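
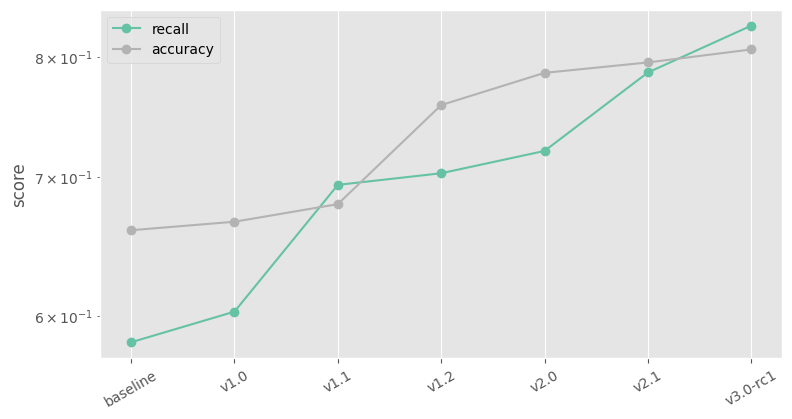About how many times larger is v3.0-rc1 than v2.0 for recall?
≈ 1.21×

v3.0-rc1 ≈ 0.85, v2.0 ≈ 0.70; 0.85/0.70 ≈ 1.21.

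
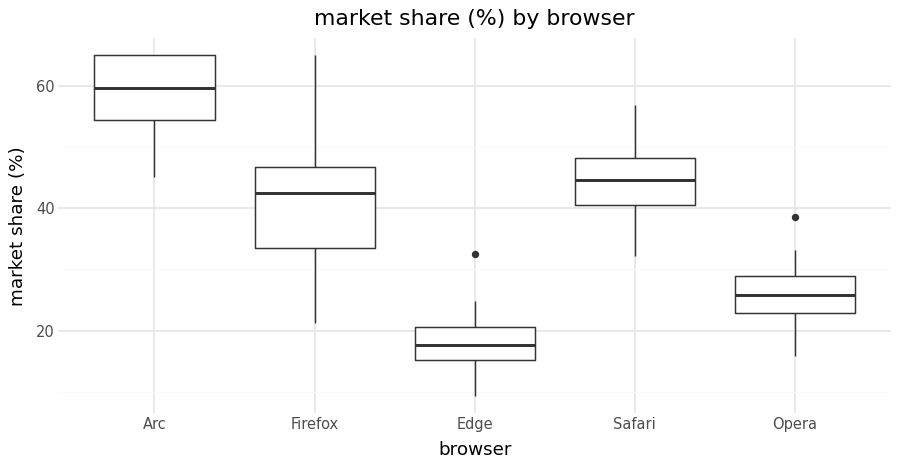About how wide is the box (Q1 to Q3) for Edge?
Q3 ≈ 20, Q1 ≈ 15; IQR ≈ 5.

≈ 5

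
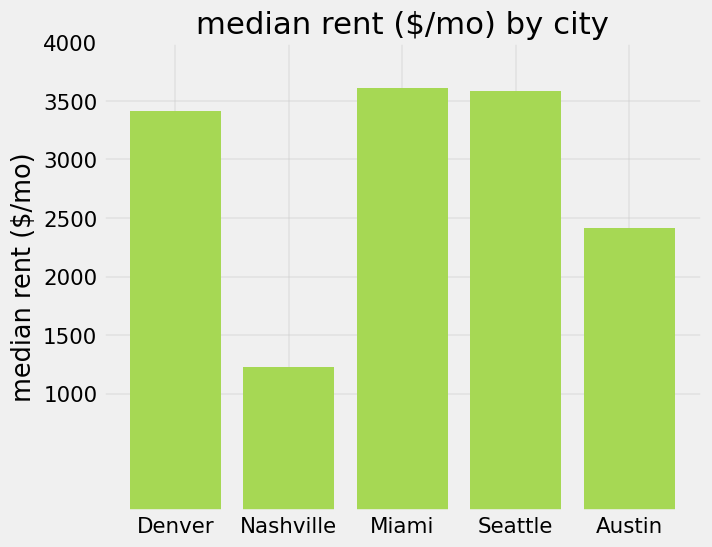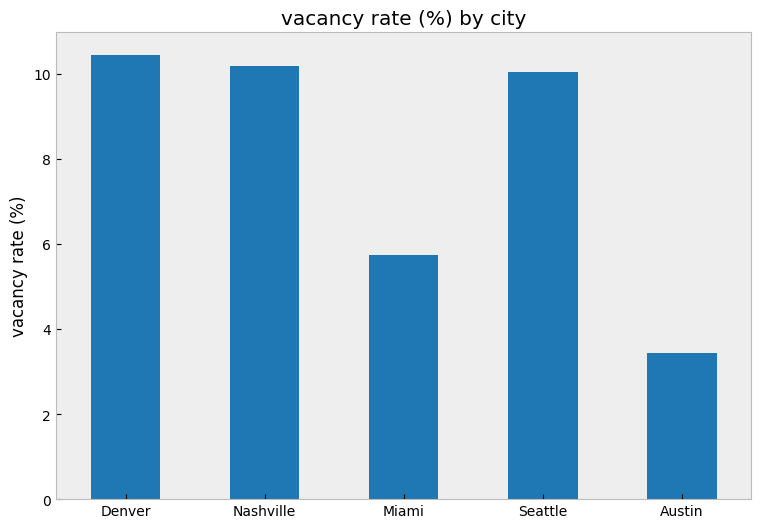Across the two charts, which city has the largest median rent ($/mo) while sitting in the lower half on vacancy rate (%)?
Chart 2 median vacancy rate (%) ≈ 10; below-median cities: Miami, Austin. Among those, Miami has the highest median rent ($/mo) (≈ 3500).

Miami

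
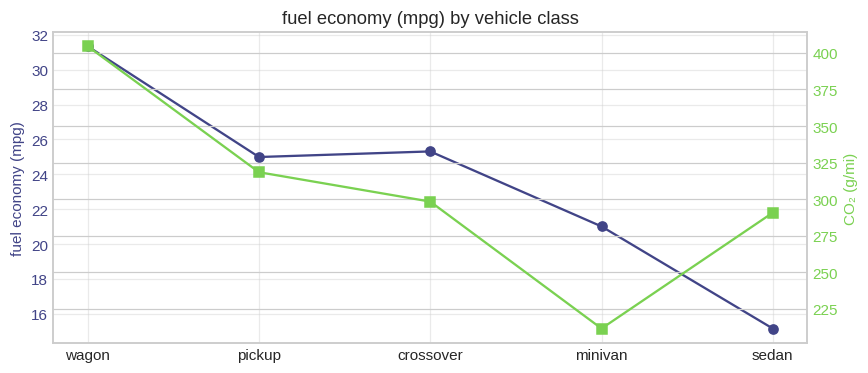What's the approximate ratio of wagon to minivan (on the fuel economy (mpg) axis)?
≈ 1.45×

wagon ≈ 32, minivan ≈ 22; 32/22 ≈ 1.45.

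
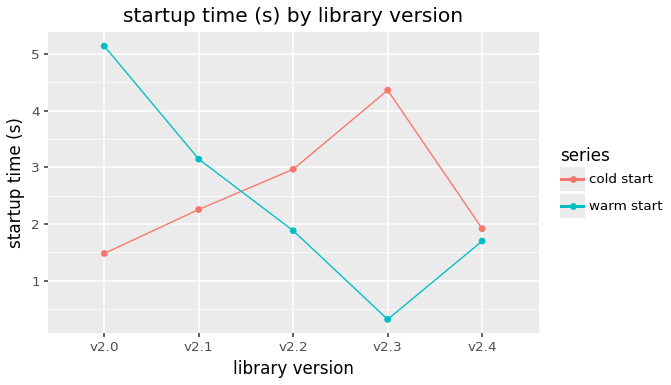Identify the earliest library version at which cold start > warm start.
v2.1: cold start ≈ 2.5 vs warm start ≈ 3.0 (not yet); v2.2: cold start ≈ 3.0 vs warm start ≈ 2.0 (first crossover).

v2.2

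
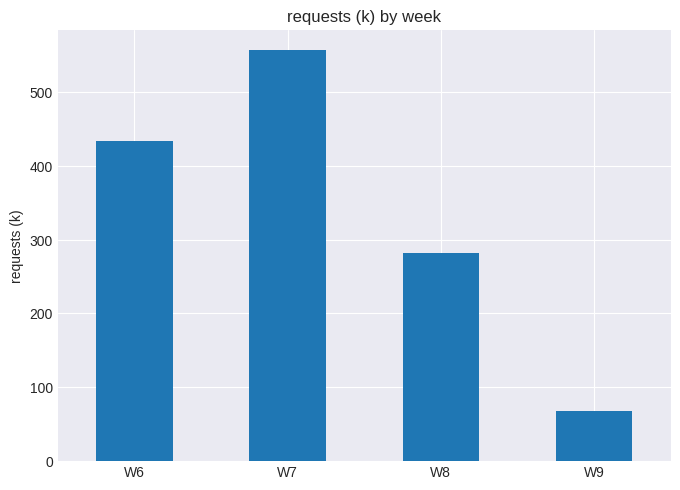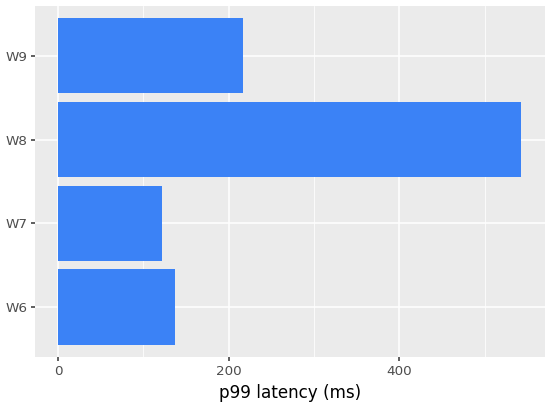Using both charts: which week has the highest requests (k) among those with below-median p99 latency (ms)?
W7

Chart 2 median p99 latency (ms) ≈ 200; below-median weeks: W6, W7. Among those, W7 has the highest requests (k) (≈ 600).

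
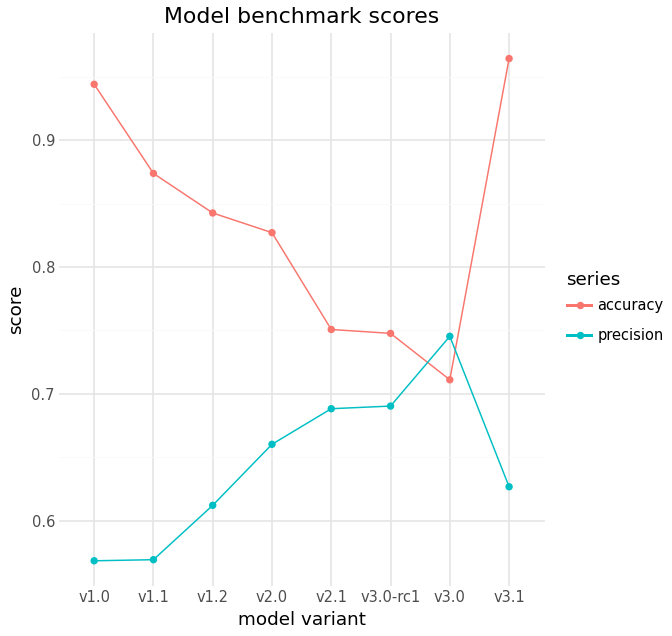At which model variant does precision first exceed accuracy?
v3.0

v3.0-rc1: precision ≈ 0.70 vs accuracy ≈ 0.75 (not yet); v3.0: precision ≈ 0.75 vs accuracy ≈ 0.70 (first crossover).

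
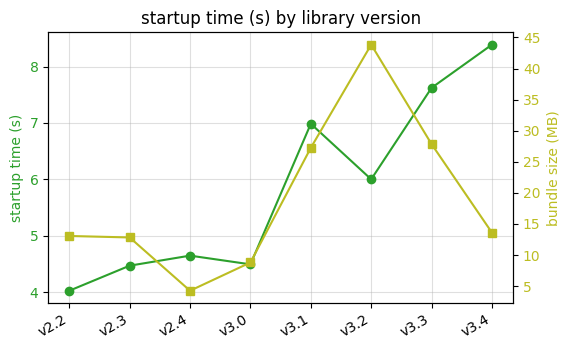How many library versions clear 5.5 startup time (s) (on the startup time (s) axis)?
Above 5.5: v3.1, v3.2, v3.3, v3.4.

4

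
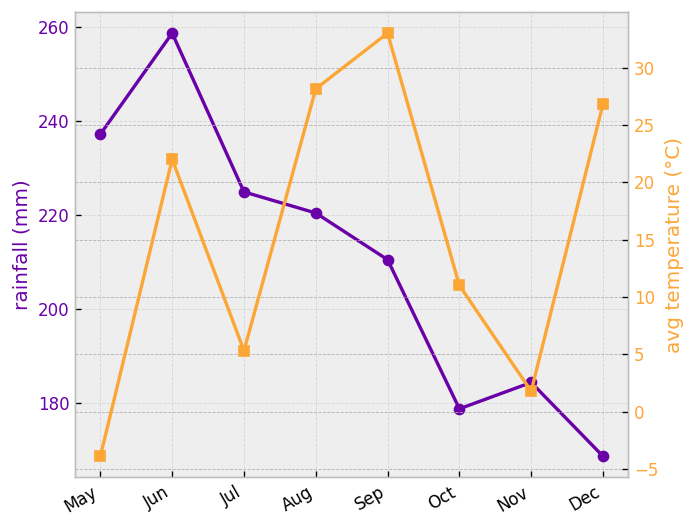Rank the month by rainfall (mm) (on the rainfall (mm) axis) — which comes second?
May

Top 3 (on the rainfall (mm) axis): Jun ≈ 260, May ≈ 240, Jul ≈ 220.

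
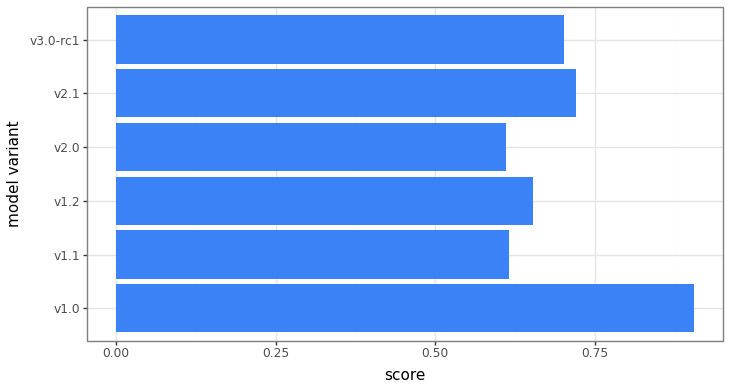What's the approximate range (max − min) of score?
≈ 0.3

Max v1.0 ≈ 0.9, min v2.0 ≈ 0.6; range ≈ 0.3.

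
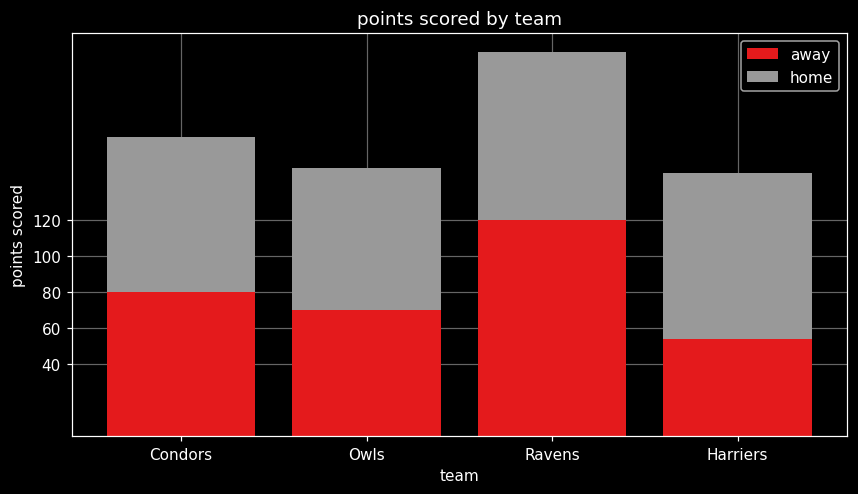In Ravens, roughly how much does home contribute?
≈ 100

home top ≈ 220, bottom ≈ 120; segment ≈ 100.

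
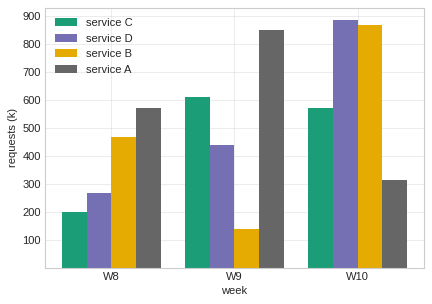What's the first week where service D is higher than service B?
W9

W8: service D ≈ 300 vs service B ≈ 500 (not yet); W9: service D ≈ 400 vs service B ≈ 100 (first crossover).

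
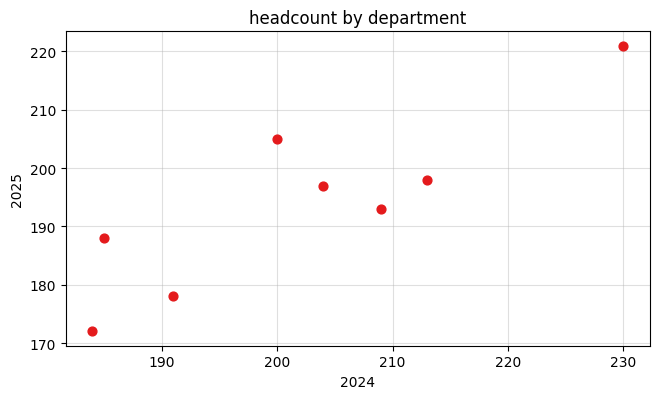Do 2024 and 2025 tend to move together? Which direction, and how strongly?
Points are positively correlated; strong (|r| ≈ 0.9).

positive, strong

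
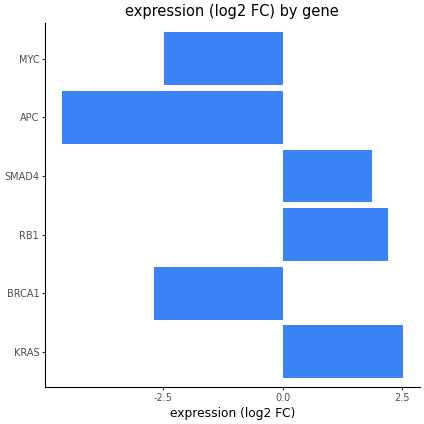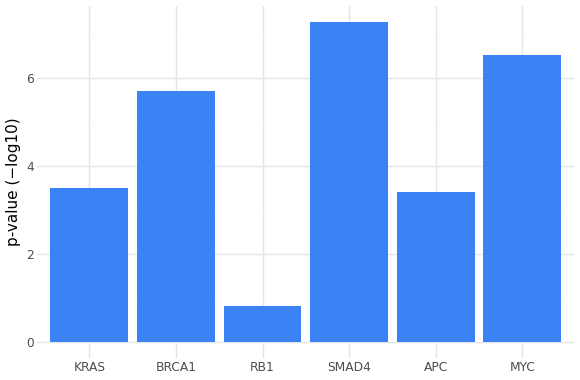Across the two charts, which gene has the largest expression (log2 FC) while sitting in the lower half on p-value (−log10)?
KRAS

Chart 2 median p-value (−log10) ≈ 5; below-median genes: KRAS, RB1, APC. Among those, KRAS has the highest expression (log2 FC) (≈ 2.5).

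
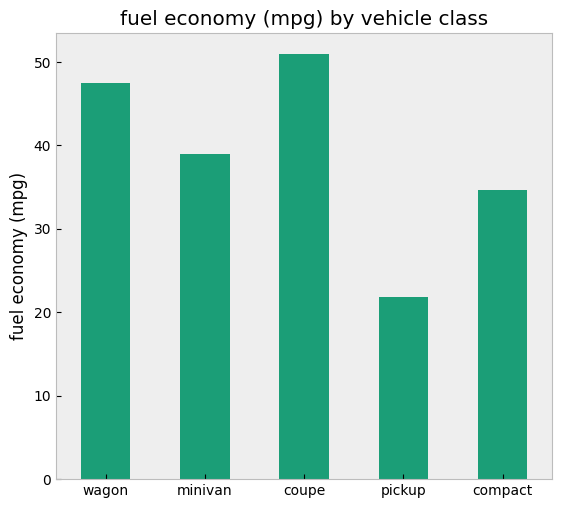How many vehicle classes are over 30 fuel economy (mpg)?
4

Above 30: wagon, minivan, coupe, compact.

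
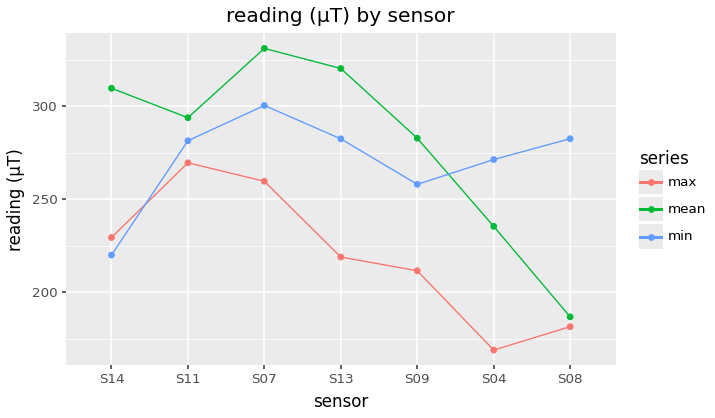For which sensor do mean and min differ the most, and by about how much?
S08, ≈ 100 µT

S08: mean ≈ 180, min ≈ 280 → gap ≈ 100. Next-largest (S14) is only ≈ 80.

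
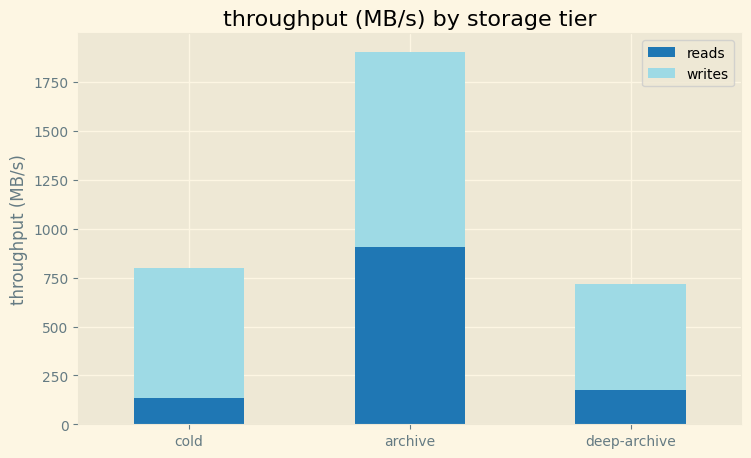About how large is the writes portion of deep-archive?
≈ 600

writes top ≈ 800, bottom ≈ 200; segment ≈ 600.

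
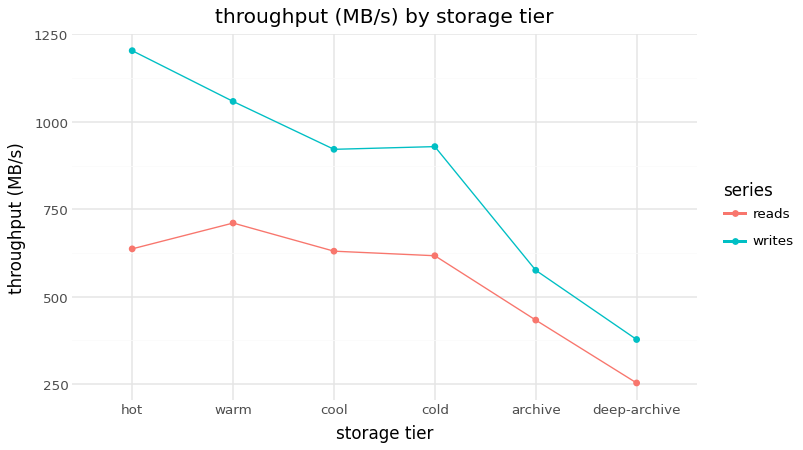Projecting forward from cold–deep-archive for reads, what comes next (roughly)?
≈ 150

Last three: 600, 400, 300 → slope ≈ -150/step → next ≈ 150.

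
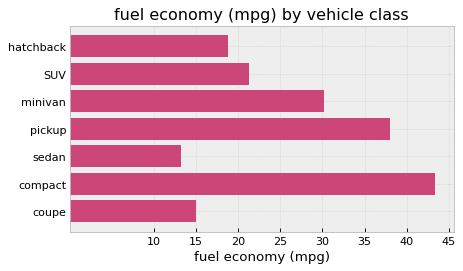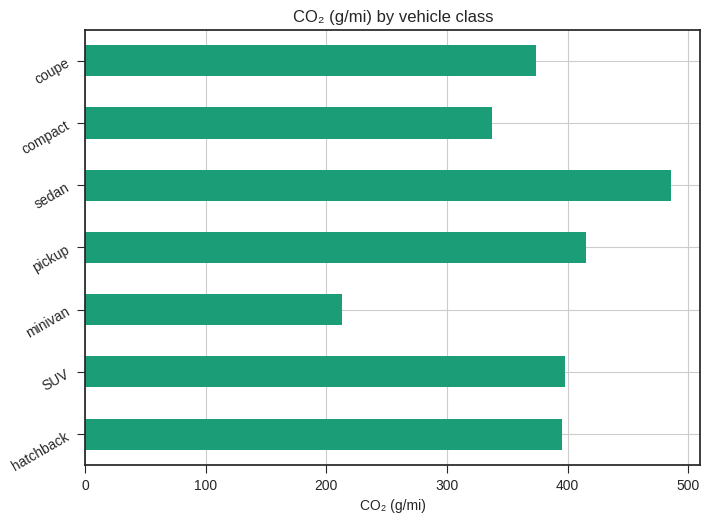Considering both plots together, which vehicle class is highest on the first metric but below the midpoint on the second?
Chart 2 median CO₂ (g/mi) ≈ 400; below-median vehicle classes: minivan, compact, coupe. Among those, compact has the highest fuel economy (mpg) (≈ 45).

compact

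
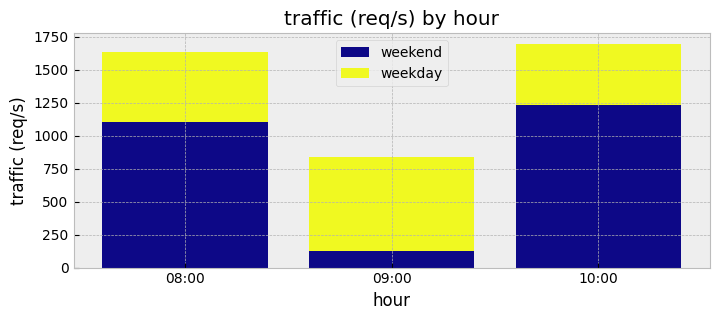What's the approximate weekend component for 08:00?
≈ 1200

weekend top ≈ 1200, bottom ≈ 0; segment ≈ 1200.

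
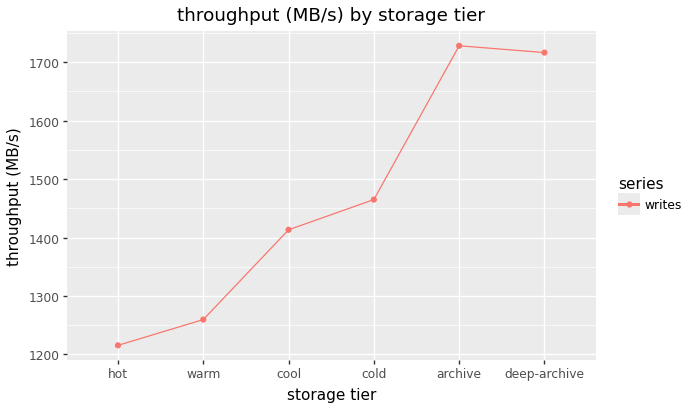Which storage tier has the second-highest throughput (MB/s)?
Top 3: archive ≈ 1750, deep-archive ≈ 1700, cold ≈ 1450.

deep-archive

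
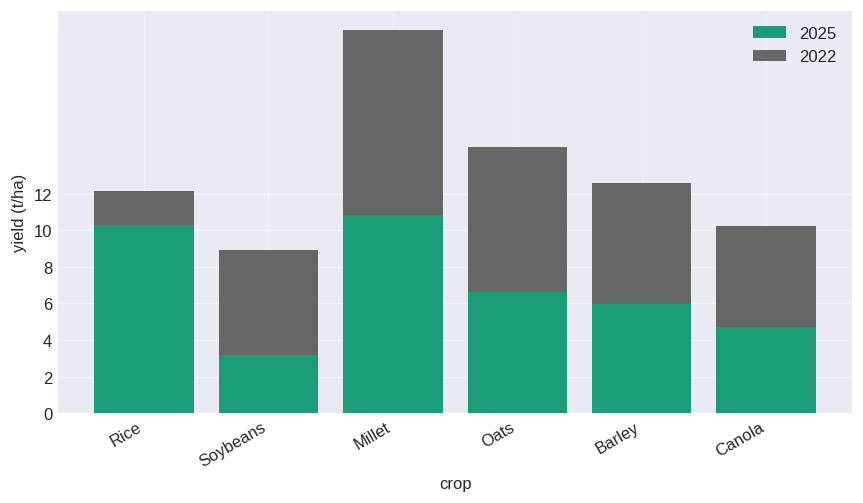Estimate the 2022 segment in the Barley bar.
≈ 6

2022 top ≈ 12, bottom ≈ 6; segment ≈ 6.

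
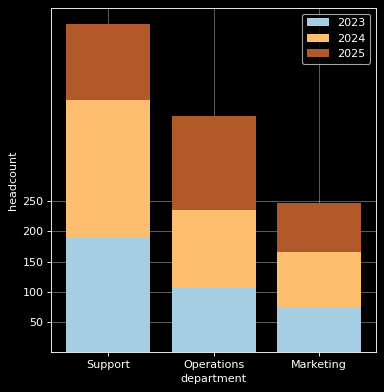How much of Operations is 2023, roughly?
2023 top ≈ 100, bottom ≈ 0; segment ≈ 100.

≈ 100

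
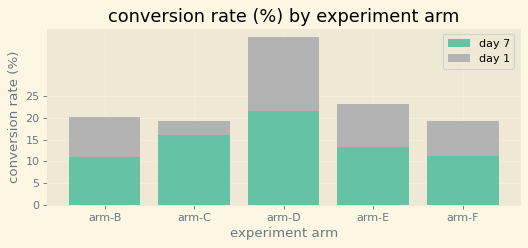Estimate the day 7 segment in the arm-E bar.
≈ 15

day 7 top ≈ 15, bottom ≈ 0; segment ≈ 15.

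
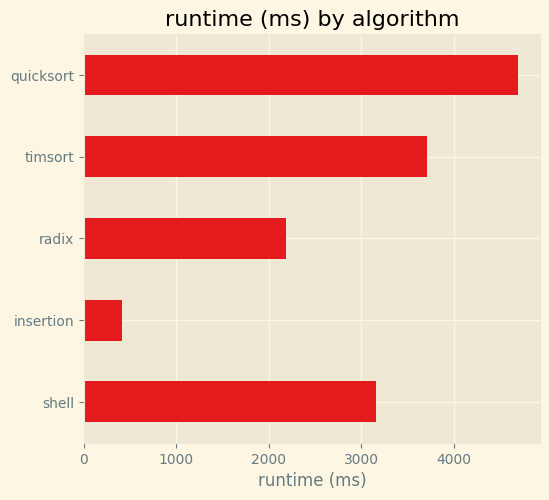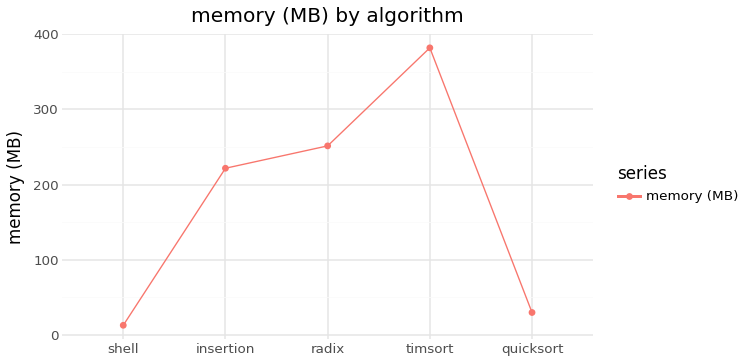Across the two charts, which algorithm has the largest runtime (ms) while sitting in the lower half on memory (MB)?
quicksort

Chart 2 median memory (MB) ≈ 200; below-median algorithms: shell, quicksort. Among those, quicksort has the highest runtime (ms) (≈ 4500).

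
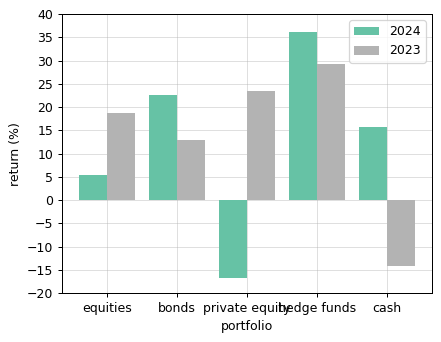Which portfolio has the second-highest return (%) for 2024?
bonds

Top 3 for 2024: hedge funds ≈ 35, bonds ≈ 25, cash ≈ 15.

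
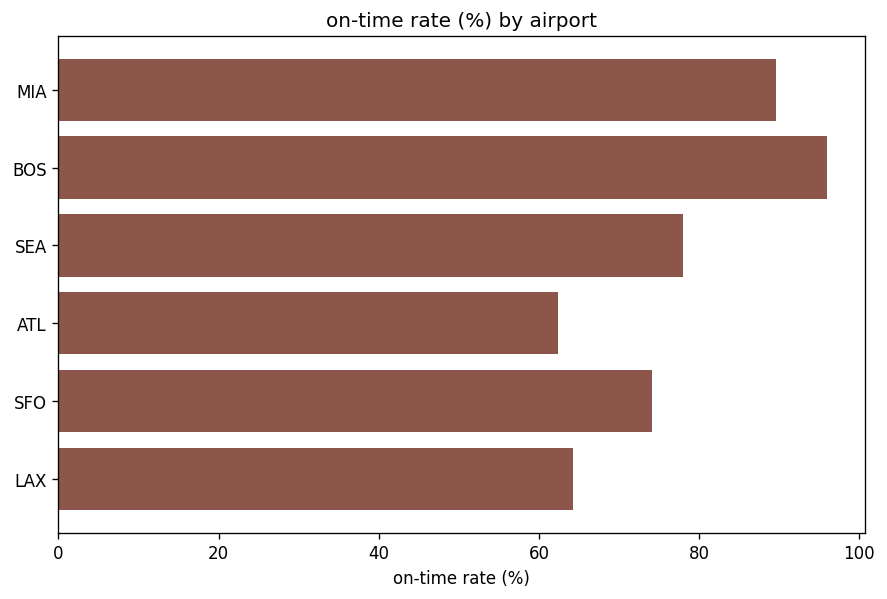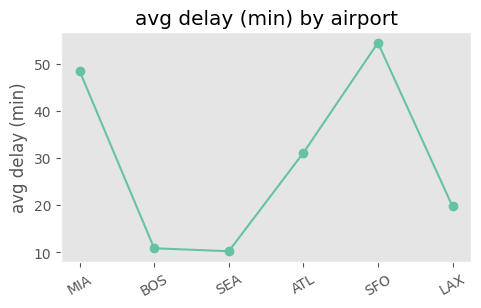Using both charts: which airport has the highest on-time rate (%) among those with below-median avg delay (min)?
Chart 2 median avg delay (min) ≈ 25; below-median airports: BOS, SEA, LAX. Among those, BOS has the highest on-time rate (%) (≈ 100).

BOS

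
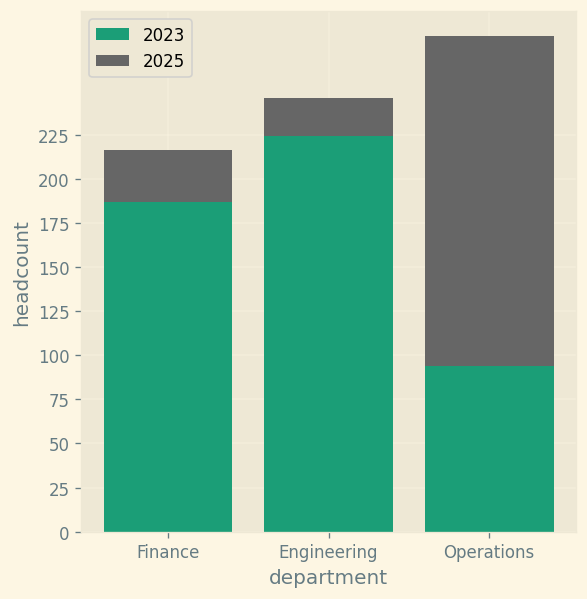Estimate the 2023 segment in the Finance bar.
≈ 175

2023 top ≈ 175, bottom ≈ 0; segment ≈ 175.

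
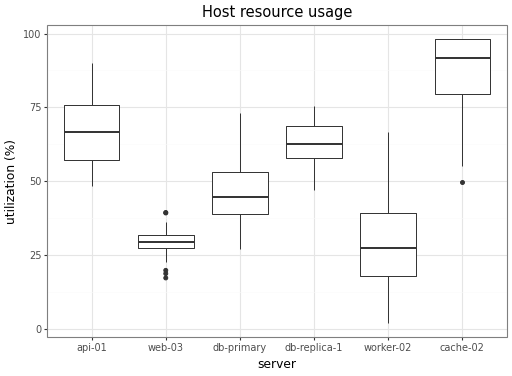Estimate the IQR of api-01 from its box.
≈ 20

Q3 ≈ 80, Q1 ≈ 60; IQR ≈ 20.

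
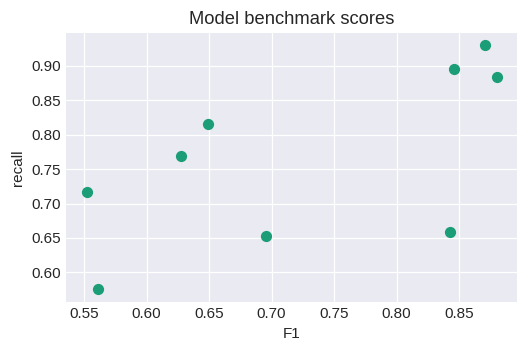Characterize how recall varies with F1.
positive, moderate

Points are positively correlated; moderate (|r| ≈ 0.6).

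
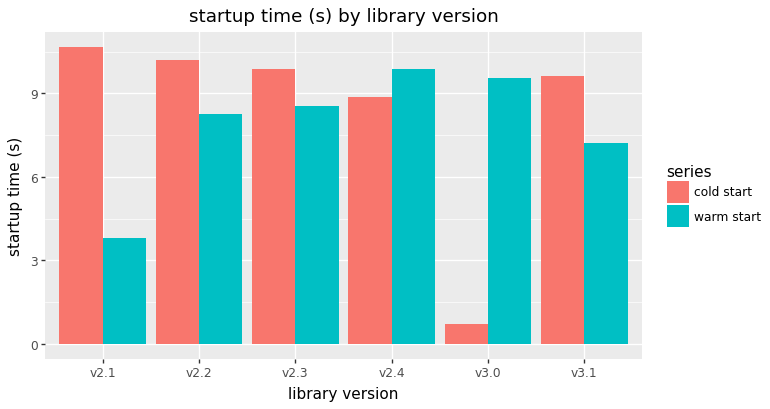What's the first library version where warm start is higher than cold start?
v2.3: warm start ≈ 9 vs cold start ≈ 10 (not yet); v2.4: warm start ≈ 10 vs cold start ≈ 9 (first crossover).

v2.4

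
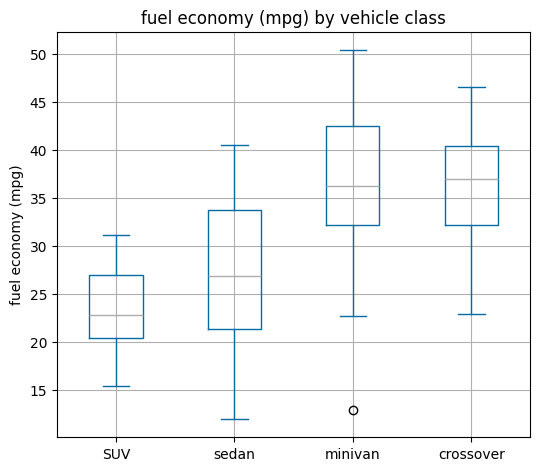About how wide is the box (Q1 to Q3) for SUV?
≈ 6

Q3 ≈ 26, Q1 ≈ 20; IQR ≈ 6.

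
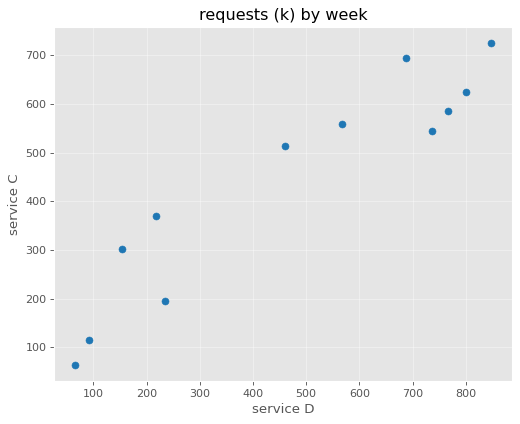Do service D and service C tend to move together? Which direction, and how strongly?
positive, strong

Points are positively correlated; strong (|r| ≈ 0.9).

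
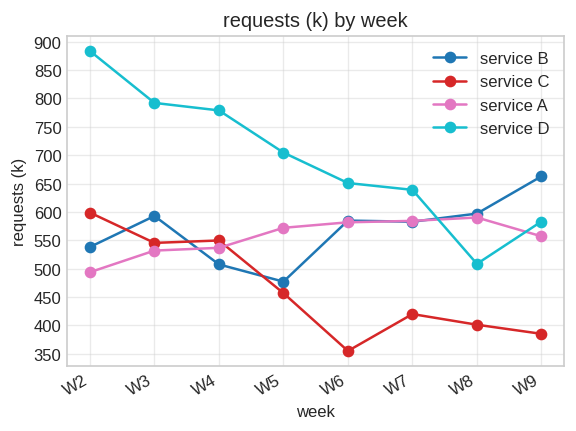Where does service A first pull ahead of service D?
W8

W7: service A ≈ 600 vs service D ≈ 650 (not yet); W8: service A ≈ 600 vs service D ≈ 500 (first crossover).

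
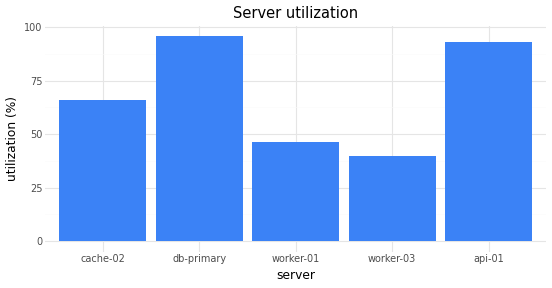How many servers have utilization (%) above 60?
Above 60: cache-02, db-primary, api-01.

3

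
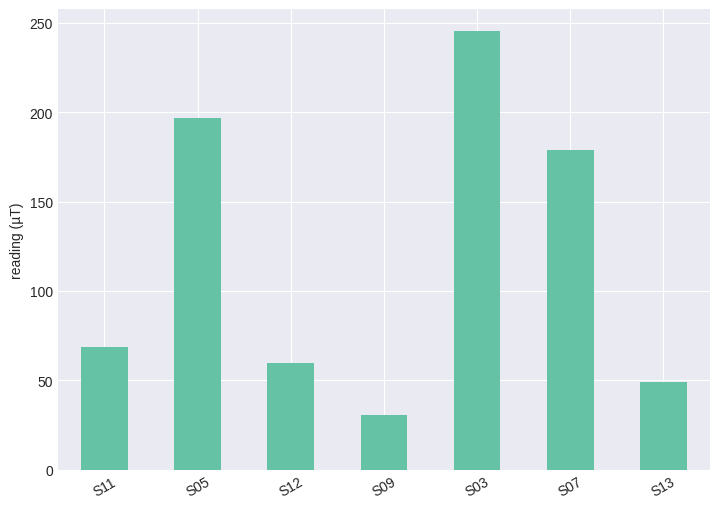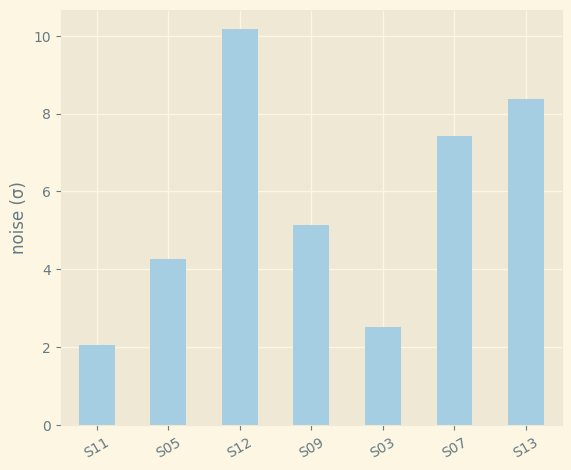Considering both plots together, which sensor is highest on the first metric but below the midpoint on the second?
S03

Chart 2 median noise (σ) ≈ 5; below-median sensors: S11, S05, S03. Among those, S03 has the highest reading (µT) (≈ 250).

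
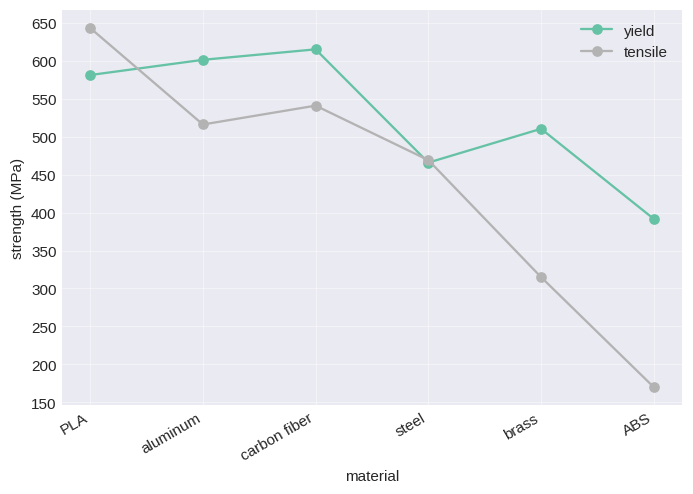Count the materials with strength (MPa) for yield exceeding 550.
3

Above 550: PLA, aluminum, carbon fiber.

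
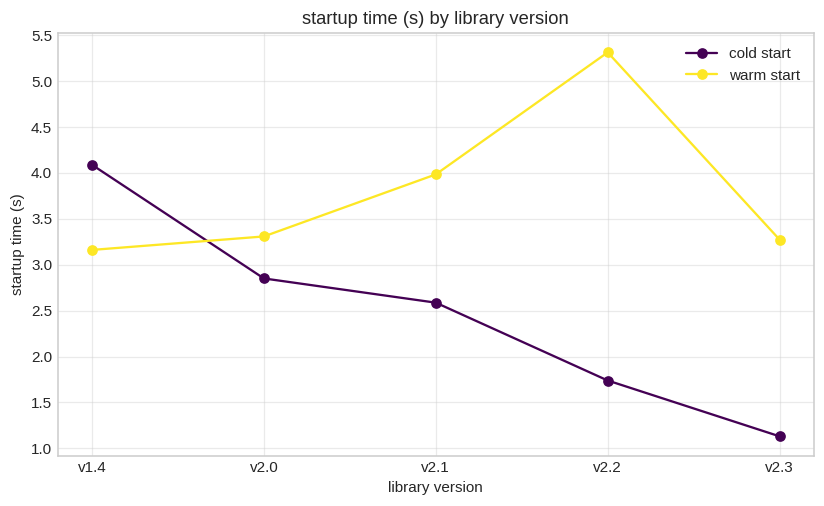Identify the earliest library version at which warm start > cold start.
v1.4: warm start ≈ 3.0 vs cold start ≈ 4.0 (not yet); v2.0: warm start ≈ 3.5 vs cold start ≈ 3.0 (first crossover).

v2.0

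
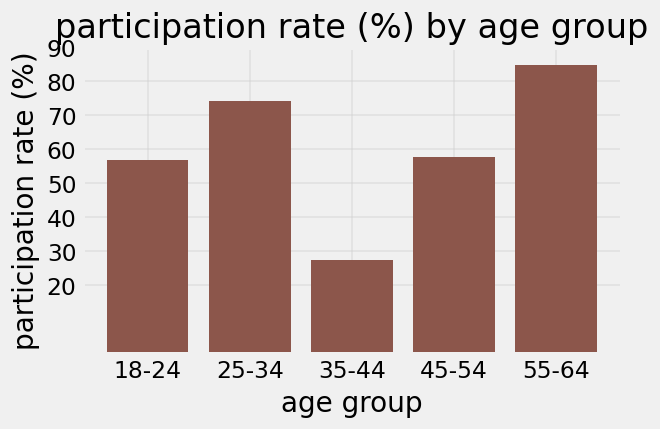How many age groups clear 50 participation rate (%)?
4

Above 50: 18-24, 25-34, 45-54, 55-64.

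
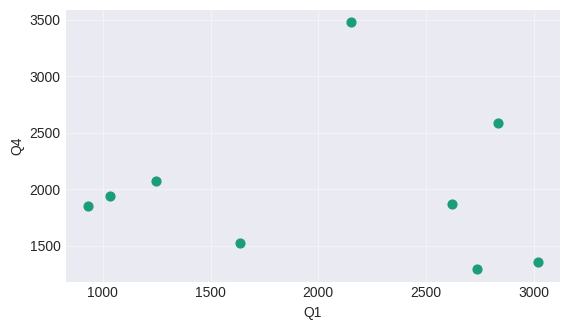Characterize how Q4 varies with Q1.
Points are roughly uncorrelated; weak (|r| ≈ 0.0).

no clear correlation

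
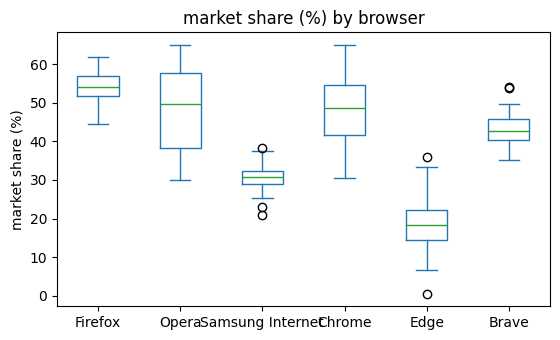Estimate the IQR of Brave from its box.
Q3 ≈ 45, Q1 ≈ 40; IQR ≈ 5.

≈ 5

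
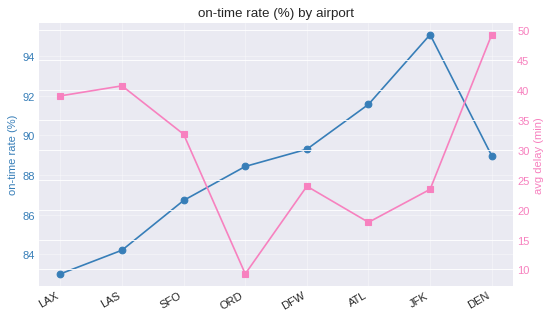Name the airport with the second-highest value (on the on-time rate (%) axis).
Top 3 (on the on-time rate (%) axis): JFK ≈ 96, ATL ≈ 92, DFW ≈ 90.

ATL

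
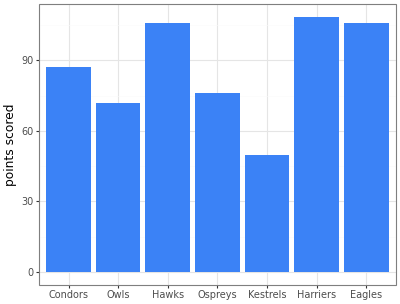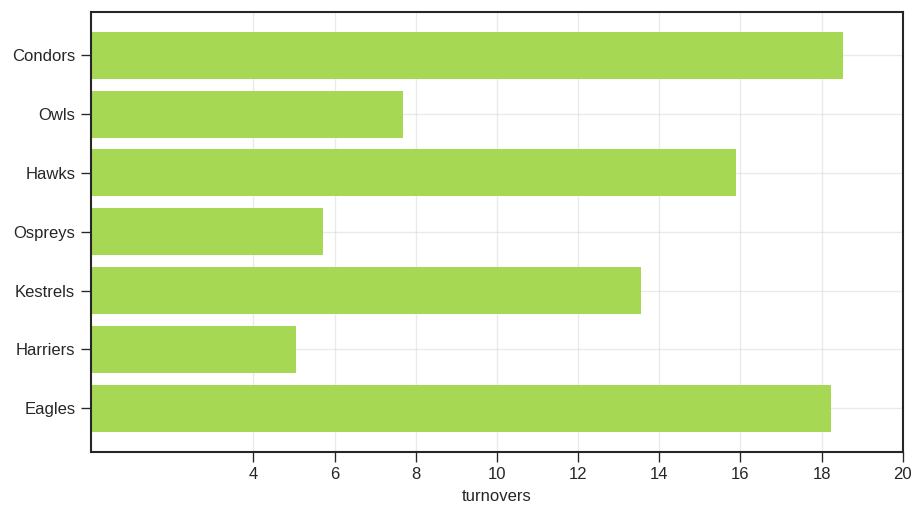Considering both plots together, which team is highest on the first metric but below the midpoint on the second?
Chart 2 median turnovers ≈ 14; below-median teams: Owls, Ospreys, Harriers. Among those, Harriers has the highest points scored (≈ 110).

Harriers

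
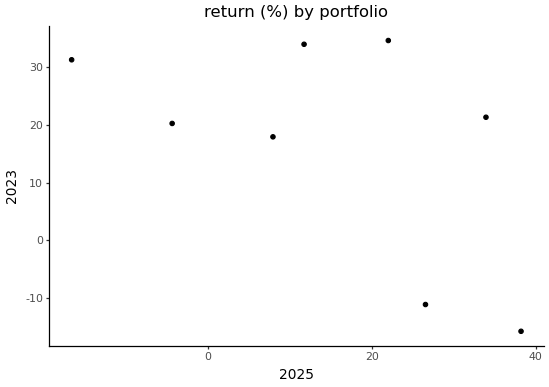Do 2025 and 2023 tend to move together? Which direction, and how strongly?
negative, moderate

Points are negatively correlated; moderate (|r| ≈ 0.6).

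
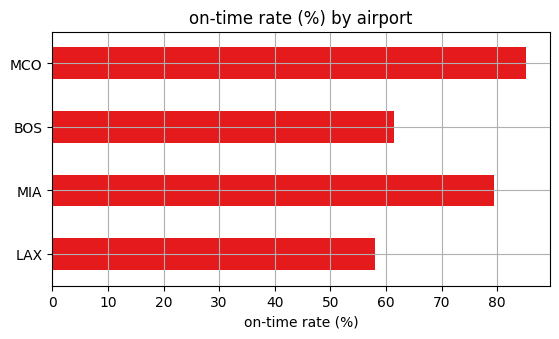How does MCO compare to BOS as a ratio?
MCO ≈ 90, BOS ≈ 60; 90/60 ≈ 1.5.

≈ 1.5×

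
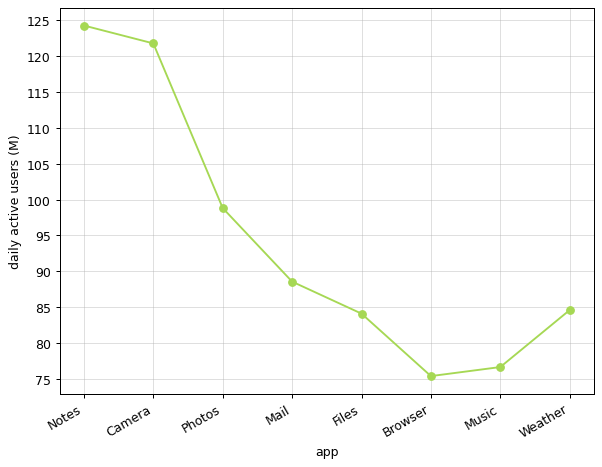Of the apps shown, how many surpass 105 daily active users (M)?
Above 105: Notes, Camera.

2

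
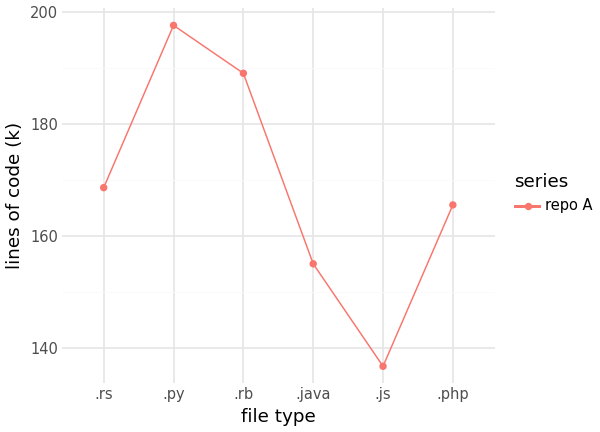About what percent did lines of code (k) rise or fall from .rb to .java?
≈ -15.8%

.rb ≈ 190, .java ≈ 160; (160 − 190) / 190 ≈ -15.8%.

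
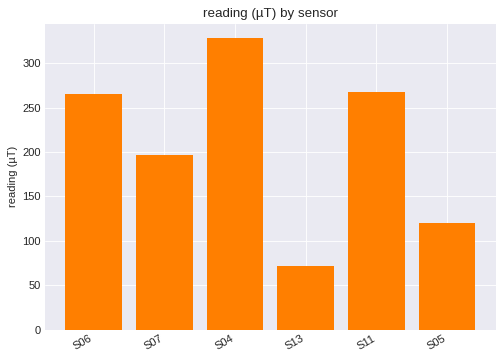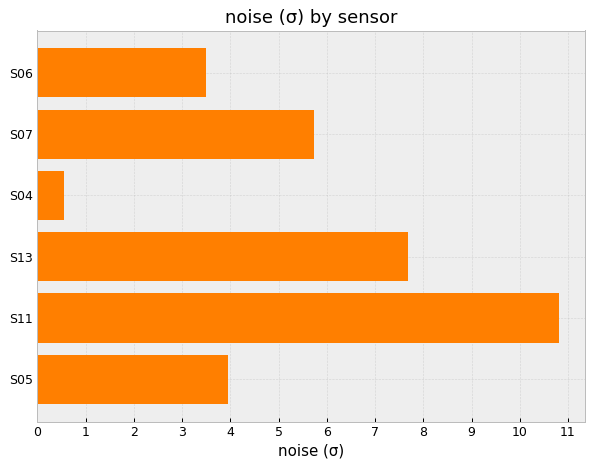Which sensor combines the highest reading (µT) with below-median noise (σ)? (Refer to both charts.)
Chart 2 median noise (σ) ≈ 5; below-median sensors: S06, S04, S05. Among those, S04 has the highest reading (µT) (≈ 350).

S04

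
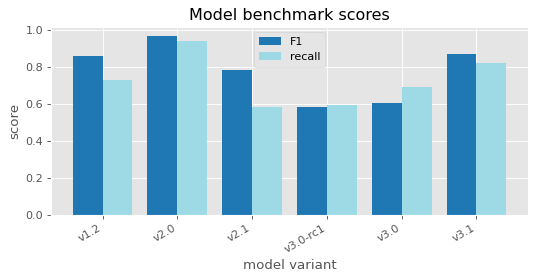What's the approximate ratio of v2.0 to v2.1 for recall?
≈ 1.5×

v2.0 ≈ 0.9, v2.1 ≈ 0.6; 0.9/0.6 ≈ 1.5.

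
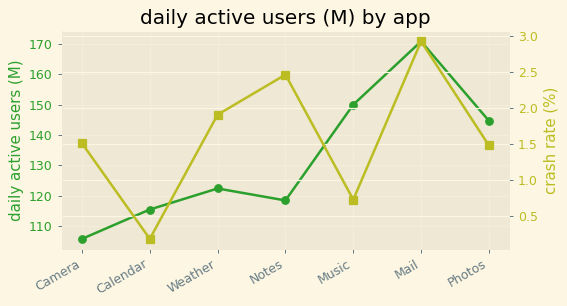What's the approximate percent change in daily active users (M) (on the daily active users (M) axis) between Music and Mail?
Music ≈ 150, Mail ≈ 170; (170 − 150) / 150 ≈ +13.3%.

≈ +13.3%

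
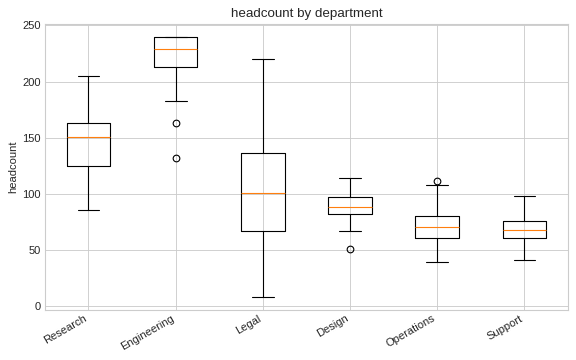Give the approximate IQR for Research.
Q3 ≈ 160, Q1 ≈ 120; IQR ≈ 40.

≈ 40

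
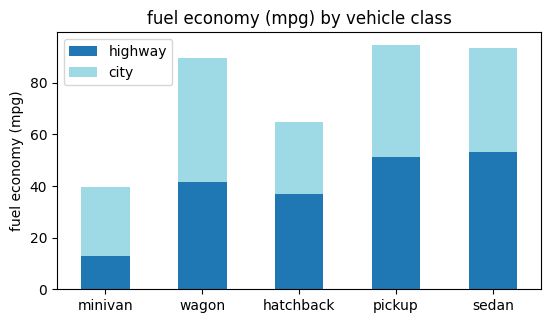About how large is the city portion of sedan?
≈ 40

city top ≈ 90, bottom ≈ 50; segment ≈ 40.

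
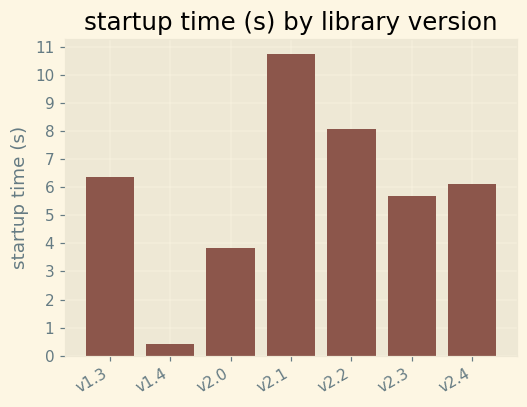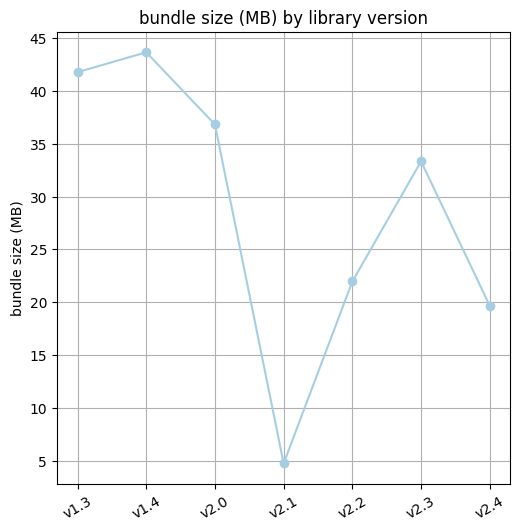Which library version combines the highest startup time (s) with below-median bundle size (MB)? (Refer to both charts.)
v2.1

Chart 2 median bundle size (MB) ≈ 35; below-median library versions: v2.1, v2.2, v2.4. Among those, v2.1 has the highest startup time (s) (≈ 11).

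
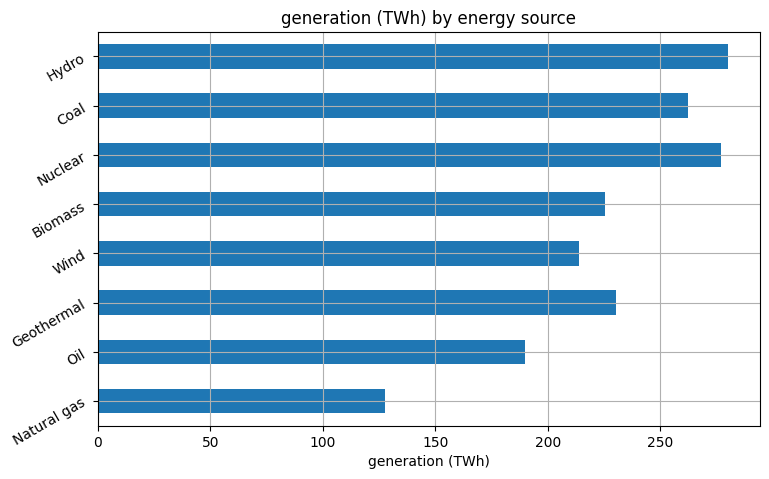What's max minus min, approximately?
Max Hydro ≈ 275, min Natural gas ≈ 125; range ≈ 150.

≈ 150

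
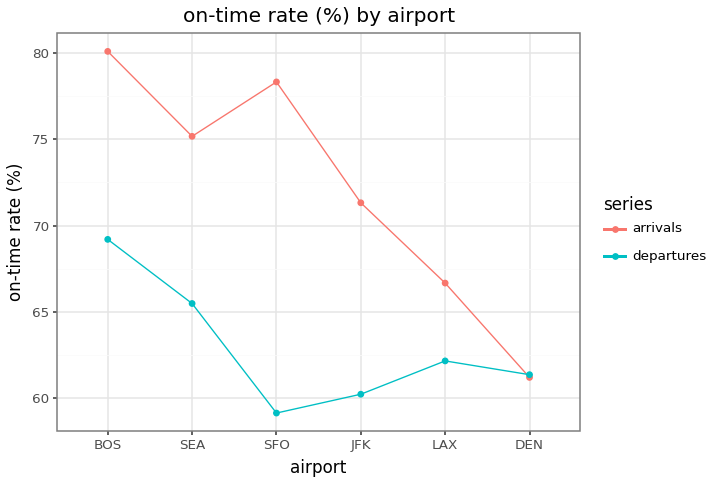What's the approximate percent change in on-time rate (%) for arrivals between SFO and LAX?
≈ -15.4%

SFO ≈ 78, LAX ≈ 66; (66 − 78) / 78 ≈ -15.4%.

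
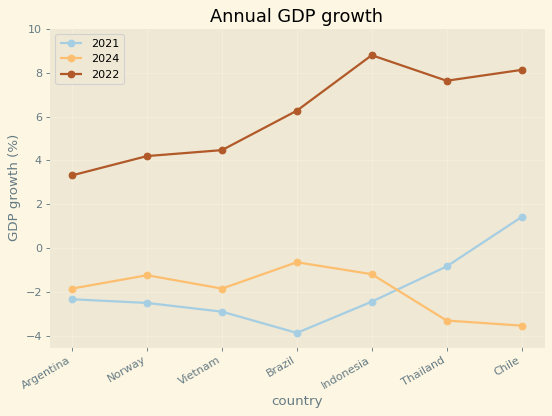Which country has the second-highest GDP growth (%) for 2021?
Top 3 for 2021: Chile ≈ 2, Thailand ≈ 0, Argentina ≈ -2.

Thailand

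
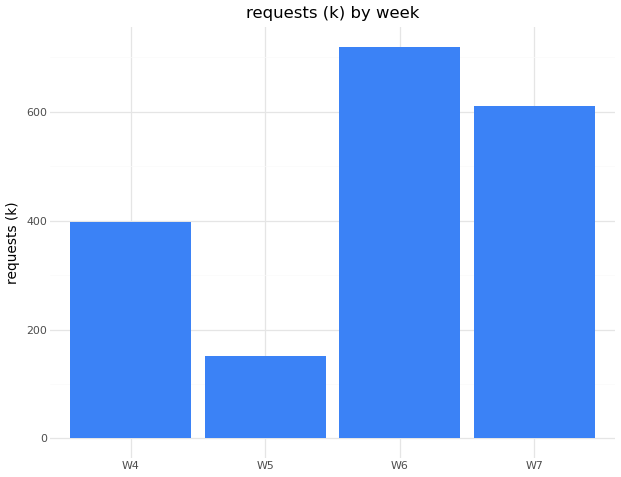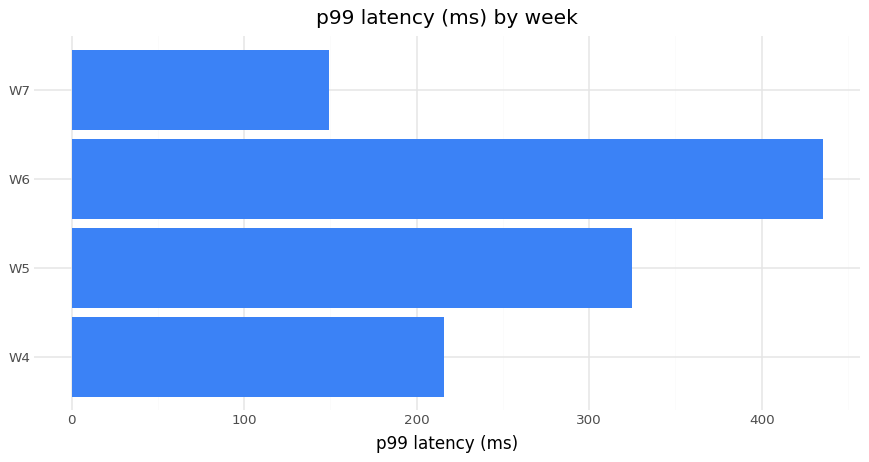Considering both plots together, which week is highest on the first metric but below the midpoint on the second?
W7

Chart 2 median p99 latency (ms) ≈ 250; below-median weeks: W4, W7. Among those, W7 has the highest requests (k) (≈ 600).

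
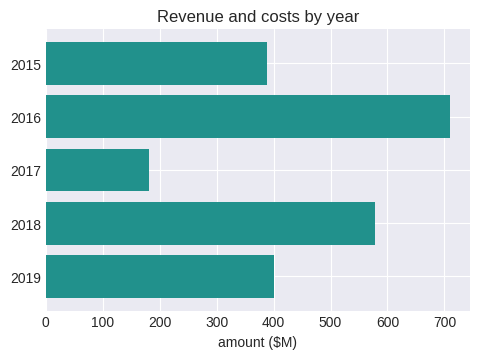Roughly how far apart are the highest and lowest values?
≈ 500

Max 2016 ≈ 700, min 2017 ≈ 200; range ≈ 500.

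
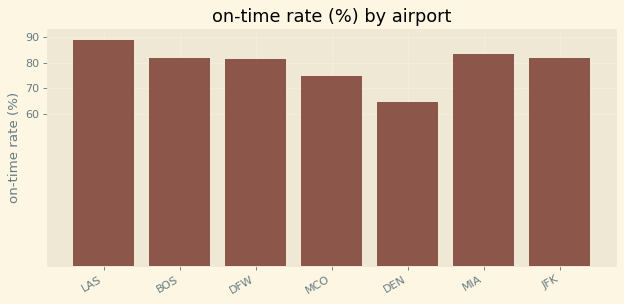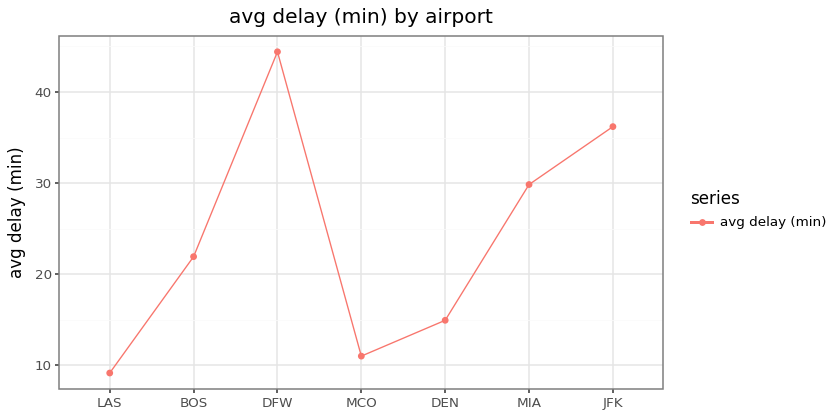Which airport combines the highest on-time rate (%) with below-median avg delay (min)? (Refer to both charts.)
LAS

Chart 2 median avg delay (min) ≈ 20; below-median airports: LAS, MCO, DEN. Among those, LAS has the highest on-time rate (%) (≈ 90).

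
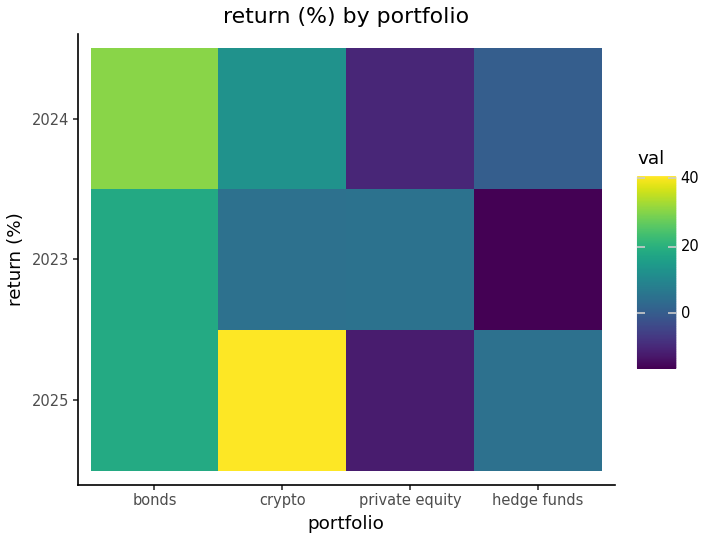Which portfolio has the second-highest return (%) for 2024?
Top 3 for 2024: bonds ≈ 30, crypto ≈ 15, hedge funds ≈ 0.

crypto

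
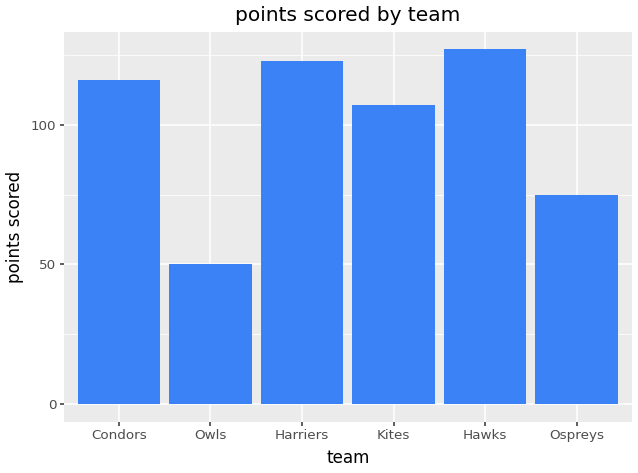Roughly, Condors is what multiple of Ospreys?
≈ 1.5×

Condors ≈ 120, Ospreys ≈ 80; 120/80 ≈ 1.5.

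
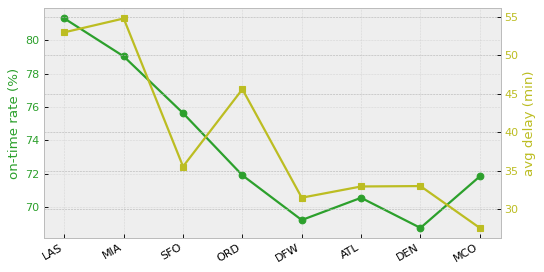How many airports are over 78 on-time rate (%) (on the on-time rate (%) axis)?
2

Above 78: LAS, MIA.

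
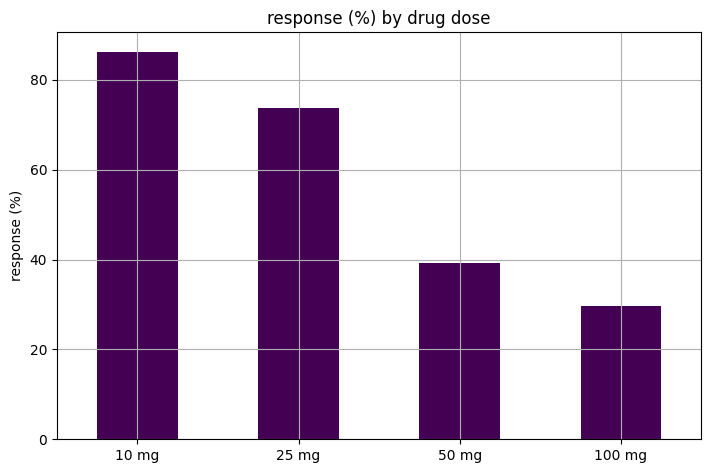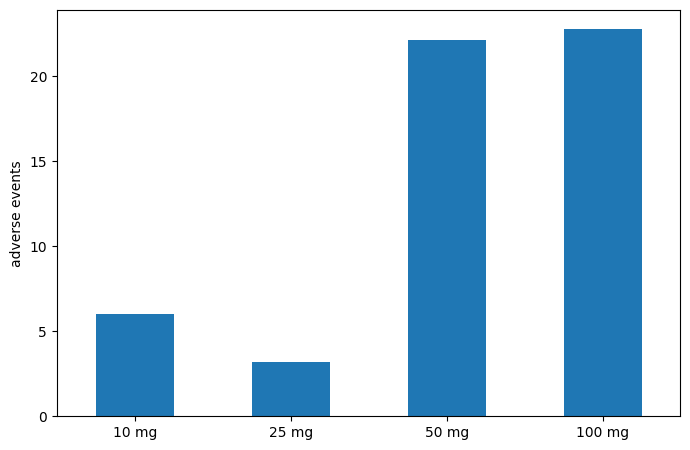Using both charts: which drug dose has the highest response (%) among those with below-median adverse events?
Chart 2 median adverse events ≈ 15; below-median drug doses: 10 mg, 25 mg. Among those, 10 mg has the highest response (%) (≈ 90).

10 mg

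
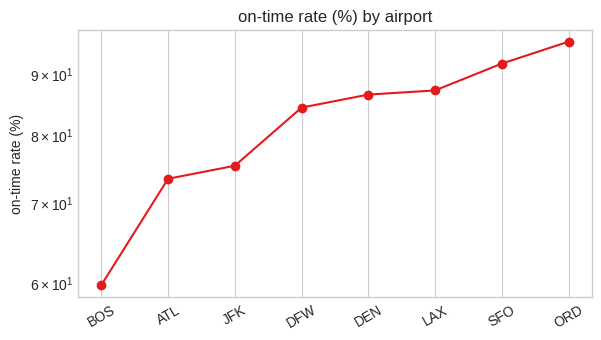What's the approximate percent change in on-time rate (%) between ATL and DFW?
ATL ≈ 75, DFW ≈ 85; (85 − 75) / 75 ≈ +13.3%.

≈ +13.3%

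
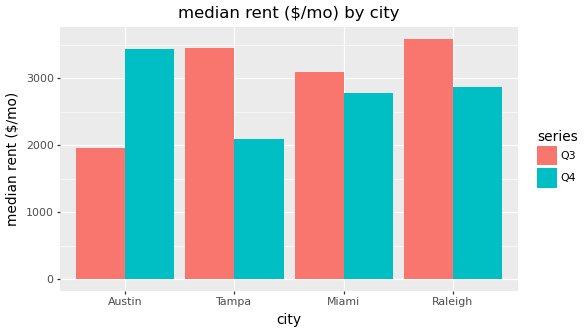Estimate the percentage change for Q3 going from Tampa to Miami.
≈ -14.3%

Tampa ≈ 3500, Miami ≈ 3000; (3000 − 3500) / 3500 ≈ -14.3%.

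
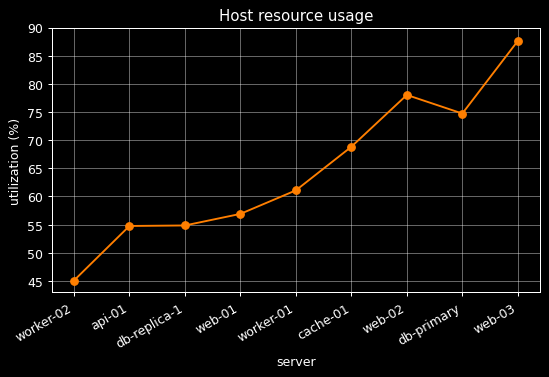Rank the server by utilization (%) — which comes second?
web-02

Top 3: web-03 ≈ 90, web-02 ≈ 80, db-primary ≈ 75.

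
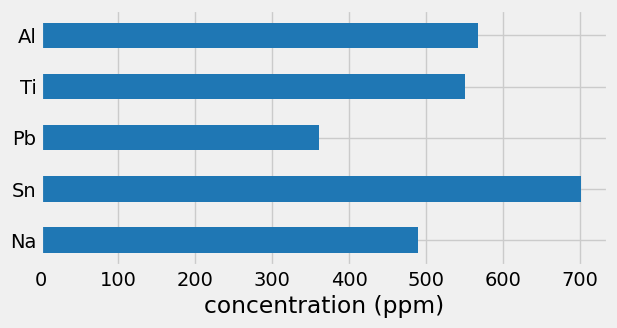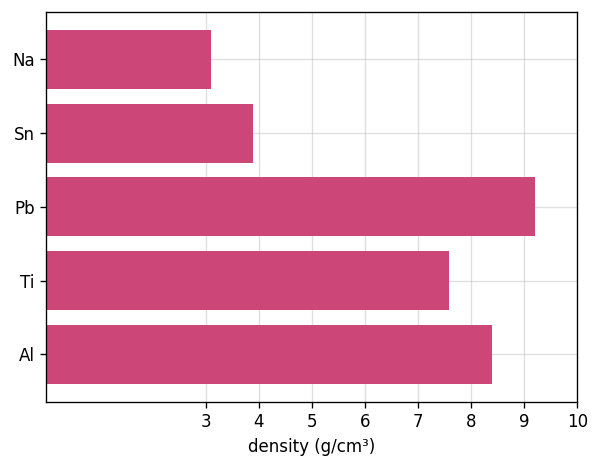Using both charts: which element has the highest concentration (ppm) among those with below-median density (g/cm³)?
Sn

Chart 2 median density (g/cm³) ≈ 8; below-median elements: Na, Sn. Among those, Sn has the highest concentration (ppm) (≈ 700).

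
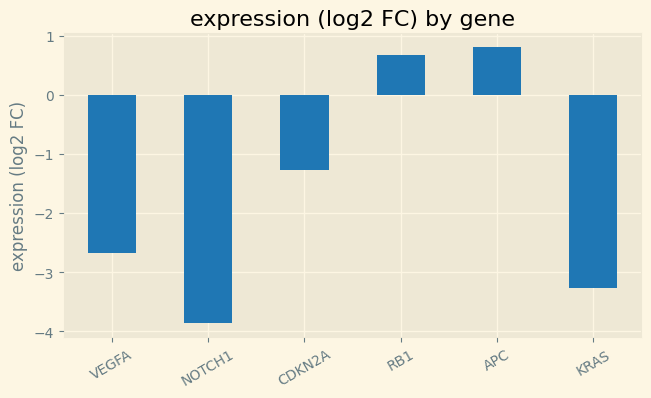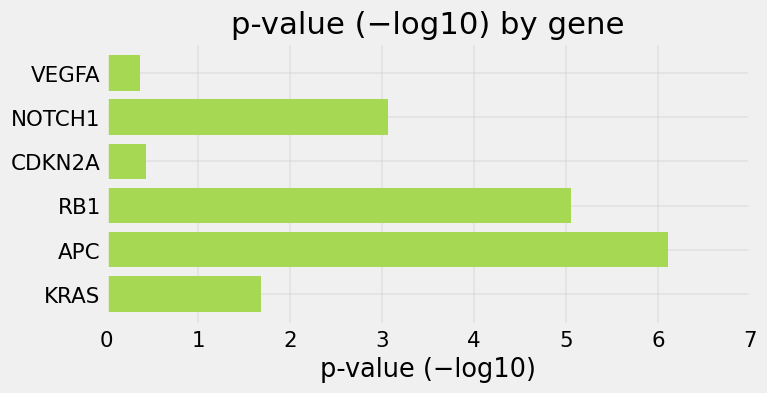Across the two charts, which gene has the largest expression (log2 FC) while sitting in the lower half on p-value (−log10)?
CDKN2A

Chart 2 median p-value (−log10) ≈ 2; below-median genes: VEGFA, CDKN2A, KRAS. Among those, CDKN2A has the highest expression (log2 FC) (≈ -1.3).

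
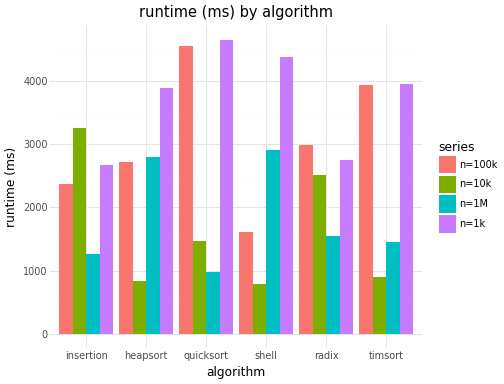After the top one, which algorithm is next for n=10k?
Top 3 for n=10k: insertion ≈ 3500, radix ≈ 2500, quicksort ≈ 1500.

radix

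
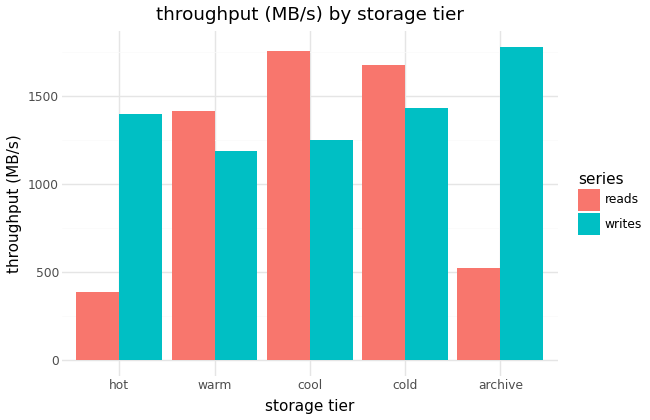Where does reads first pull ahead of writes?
warm

hot: reads ≈ 400 vs writes ≈ 1400 (not yet); warm: reads ≈ 1400 vs writes ≈ 1200 (first crossover).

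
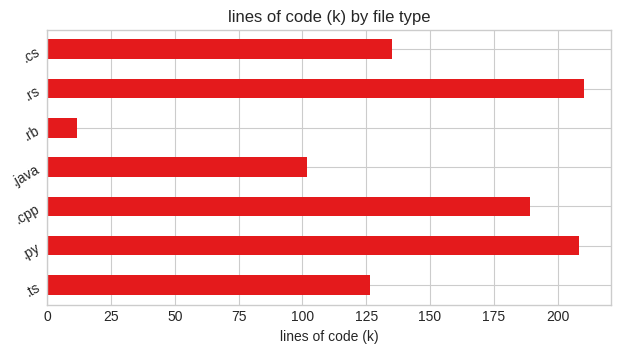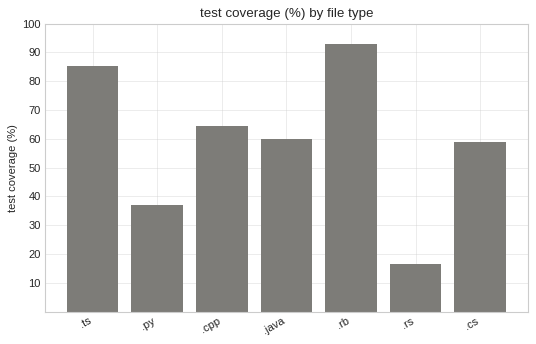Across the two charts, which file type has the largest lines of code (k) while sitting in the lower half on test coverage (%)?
.rs

Chart 2 median test coverage (%) ≈ 60; below-median file types: .py, .rs, .cs. Among those, .rs has the highest lines of code (k) (≈ 220).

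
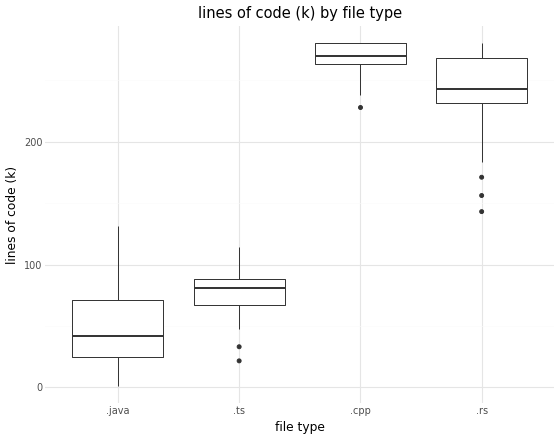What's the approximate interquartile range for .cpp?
≈ 20

Q3 ≈ 280, Q1 ≈ 260; IQR ≈ 20.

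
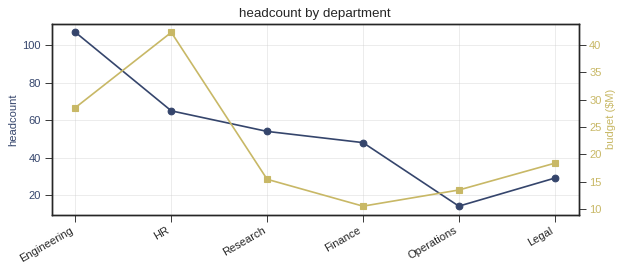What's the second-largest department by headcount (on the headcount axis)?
HR

Top 3 (on the headcount axis): Engineering ≈ 110, HR ≈ 60, Research ≈ 50.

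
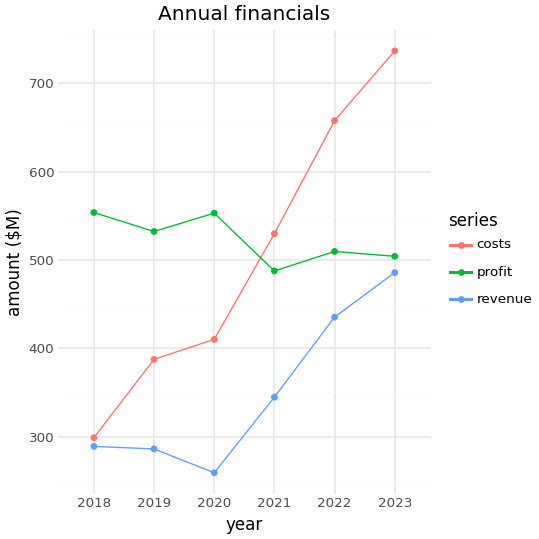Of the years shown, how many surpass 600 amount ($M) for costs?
2

Above 600: 2022, 2023.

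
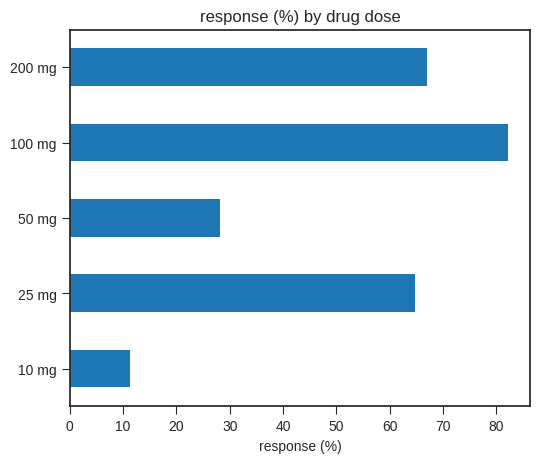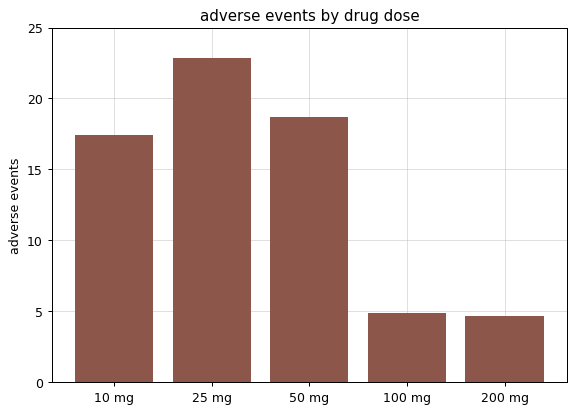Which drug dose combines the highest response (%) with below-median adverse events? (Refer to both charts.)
Chart 2 median adverse events ≈ 15; below-median drug doses: 100 mg, 200 mg. Among those, 100 mg has the highest response (%) (≈ 80).

100 mg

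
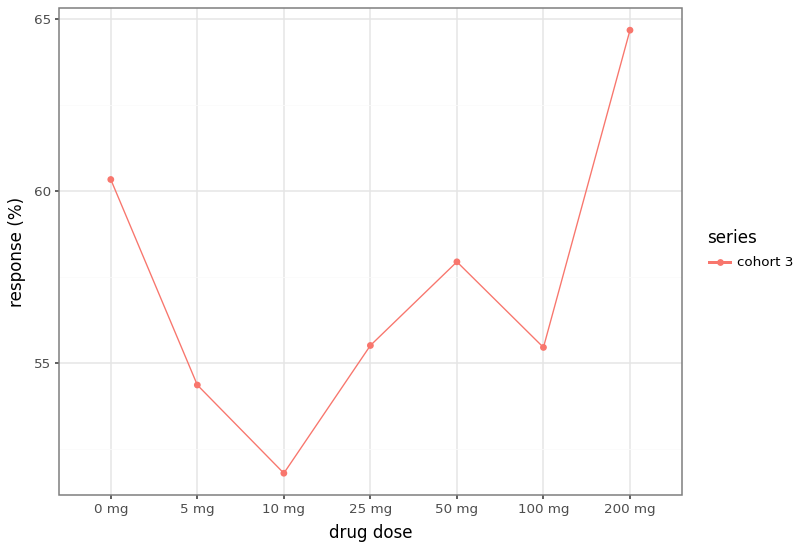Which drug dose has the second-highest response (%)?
Top 3: 200 mg ≈ 64, 0 mg ≈ 60, 50 mg ≈ 58.

0 mg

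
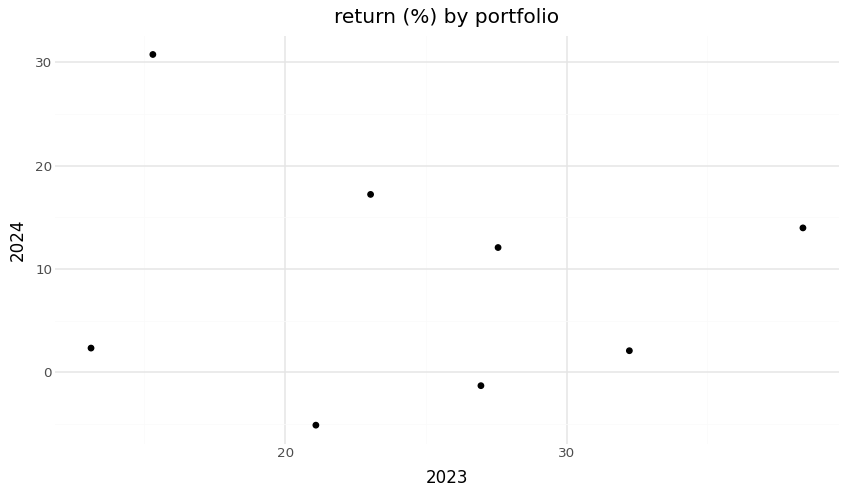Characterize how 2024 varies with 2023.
Points are roughly uncorrelated; weak (|r| ≈ 0.1).

no clear correlation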